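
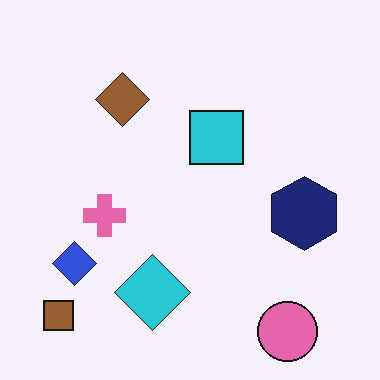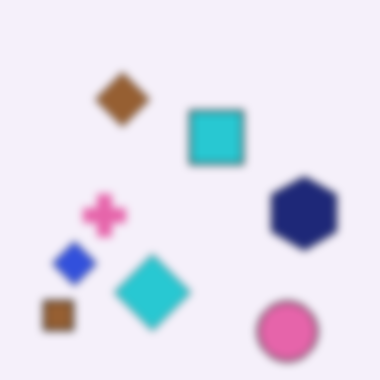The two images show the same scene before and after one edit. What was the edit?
Noticeably gaussian-blurred.

Shape edges and outlines are uniformly softened across the whole image.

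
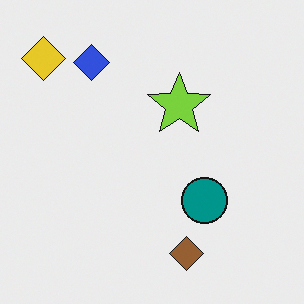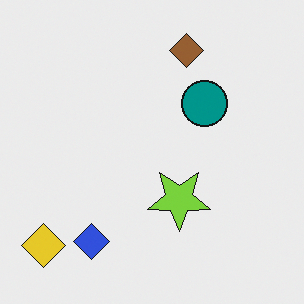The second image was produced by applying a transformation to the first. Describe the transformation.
Flipped vertically (top ↔ bottom).

The brown diamond is in the bottom of the first image and the top of the second — shapes on opposite sides of the horizontal midline have swapped in a mirror flip.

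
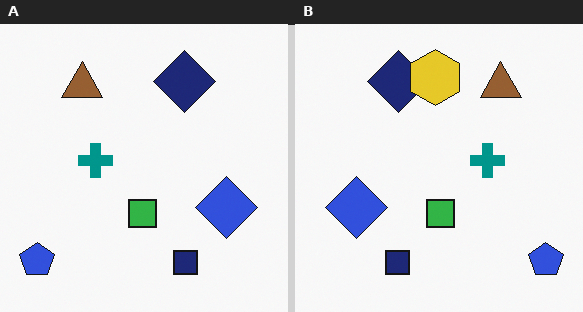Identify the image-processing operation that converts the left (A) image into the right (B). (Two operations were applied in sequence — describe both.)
The right (B) image is the left (A) flipped horizontally (left ↔ right), then overlaid with an additional yellow hexagon.

The blue pentagon is in the bottom-left of the left (A) image and the bottom-right of the right (B) — shapes on opposite sides of the vertical midline have swapped in a mirror flip. A yellow hexagon appears in the right (B) image that is absent from the left (A).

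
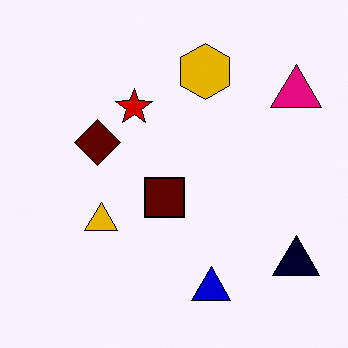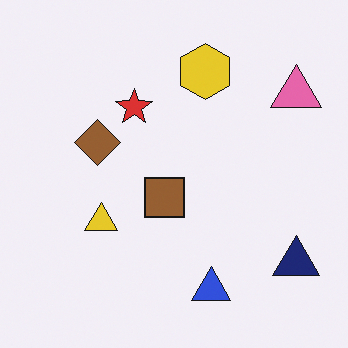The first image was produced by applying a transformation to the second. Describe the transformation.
The transformation is: given much higher contrast.

Tones are pushed away from mid-grey across the whole image — a global contrast change.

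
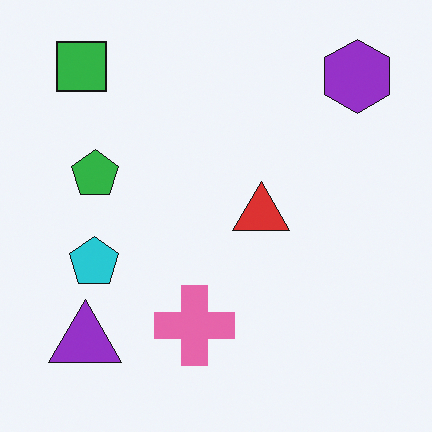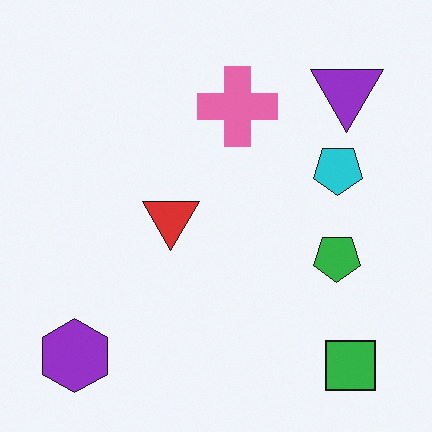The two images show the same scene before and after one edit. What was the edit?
The second image is the first rotated 180°.

The green square sits in the top-left of the first image and the bottom-right of the second — consistent with a whole-image 180° rotation.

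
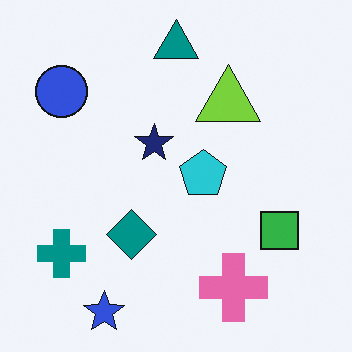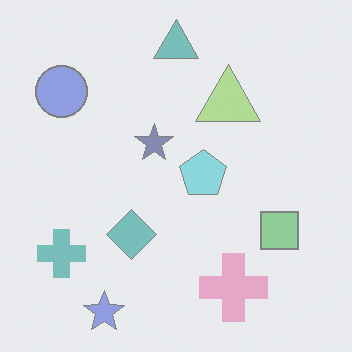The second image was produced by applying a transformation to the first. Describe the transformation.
The transformation is: given much lower contrast.

Tones are pushed toward mid-grey across the whole image — a global contrast change.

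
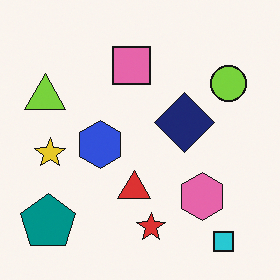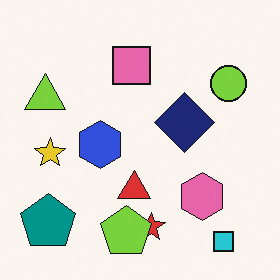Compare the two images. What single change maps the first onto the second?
This is the original image overlaid with an additional lime pentagon.

A lime pentagon appears in the second image that is absent from the first.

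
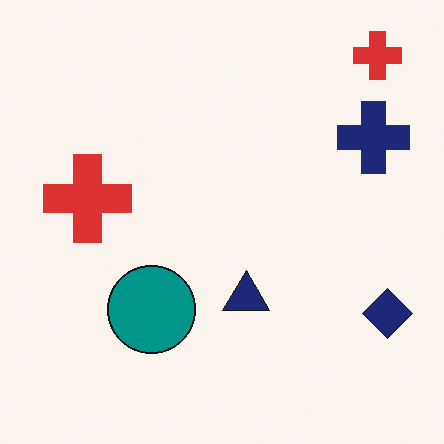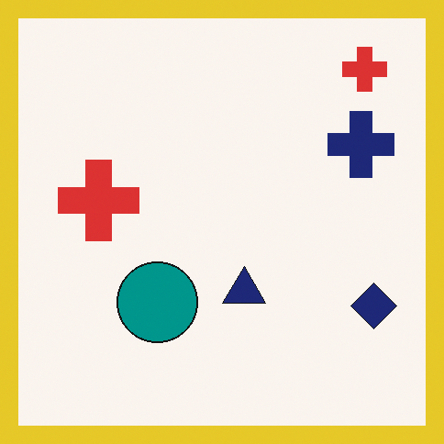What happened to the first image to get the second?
This is the original image framed with a yellow border.

A solid yellow frame runs around the edge of the second image, with the content slightly shrunk inside it.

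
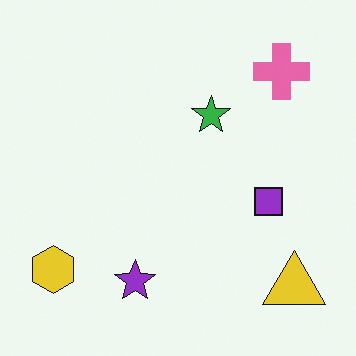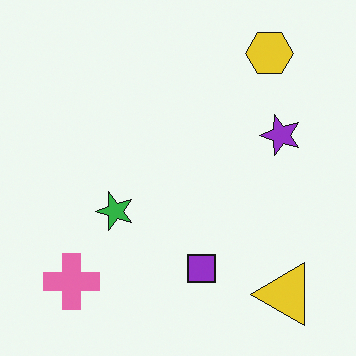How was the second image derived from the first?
The transformation is: transposed (reflected across the top-left ↔ bottom-right diagonal).

Shapes have swapped their row and column positions — what was in the top-right is now in the bottom-left — a diagonal reflection.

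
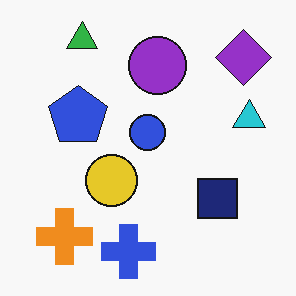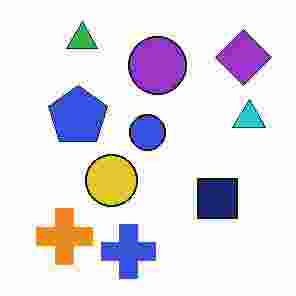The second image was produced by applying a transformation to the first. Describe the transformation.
Heavily JPEG-compressed with obvious blocking artifacts.

Blocky 8×8 compression artifacts appear around shape edges and the flat background shows ringing — characteristic JPEG degradation.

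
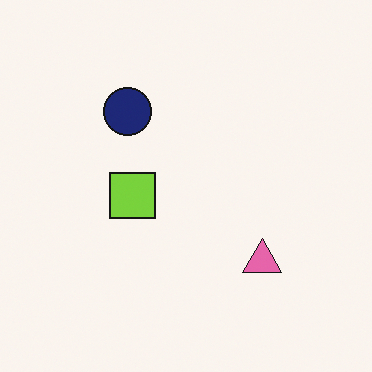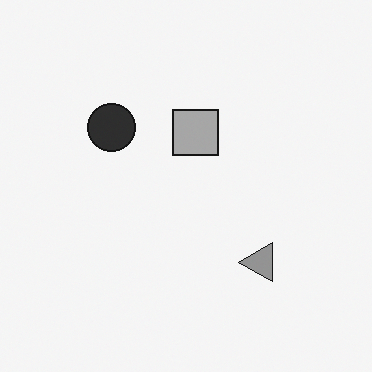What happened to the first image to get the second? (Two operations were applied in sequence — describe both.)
It was transposed (reflected across the top-left ↔ bottom-right diagonal), then converted to grayscale.

Shapes have swapped their row and column positions — what was in the top-right is now in the bottom-left — a diagonal reflection. All color is removed — every shape is now a shade of grey.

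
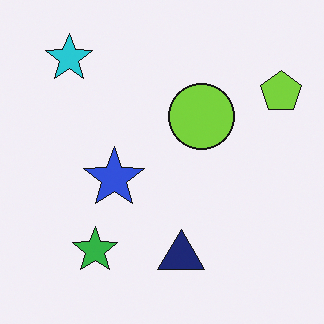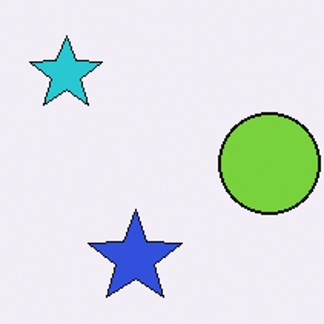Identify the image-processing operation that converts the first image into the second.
The image was cropped to a modestly smaller region and rescaled.

The visible shapes are larger and the field of view is narrower; shapes near the original edges may be partly or wholly outside the frame — a crop-and-rescale.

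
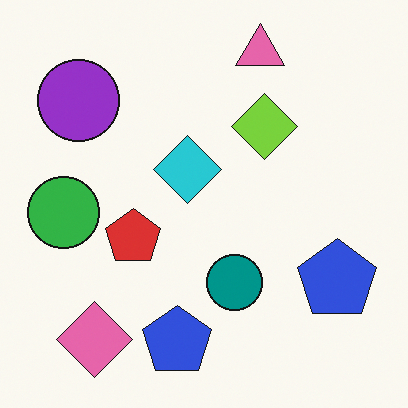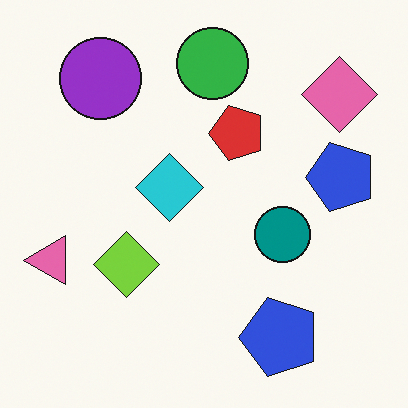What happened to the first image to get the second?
Transposed (reflected across the top-left ↔ bottom-right diagonal).

Shapes have swapped their row and column positions — what was in the top-right is now in the bottom-left — a diagonal reflection.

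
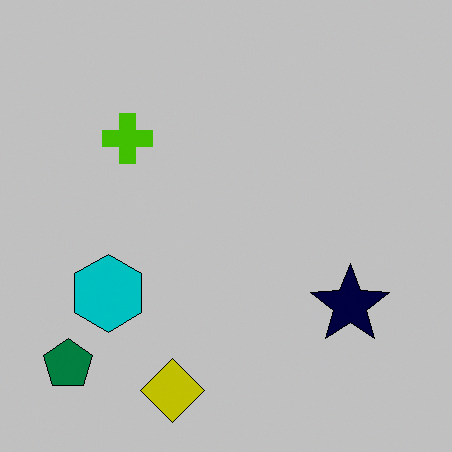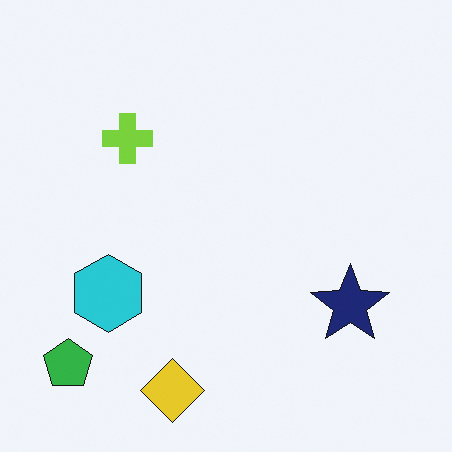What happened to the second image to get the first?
The first image is the second aggressively posterized.

Each flat color has snapped to a coarser quantized level — most visibly, the near-white background has dropped to a flat grey.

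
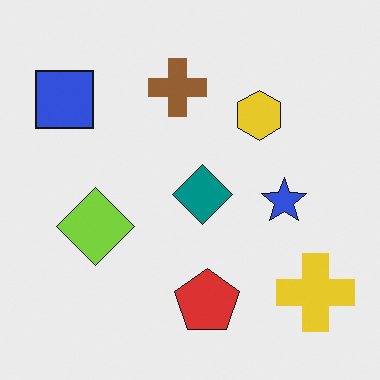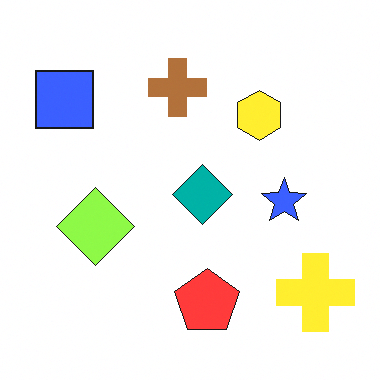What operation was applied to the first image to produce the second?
It was slightly brightened.

Every pixel — background and shapes alike — is uniformly brightened.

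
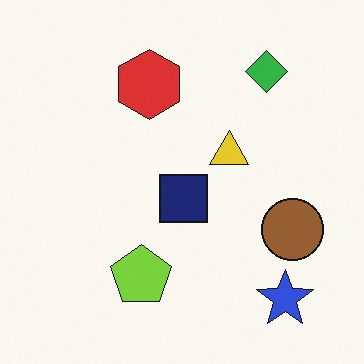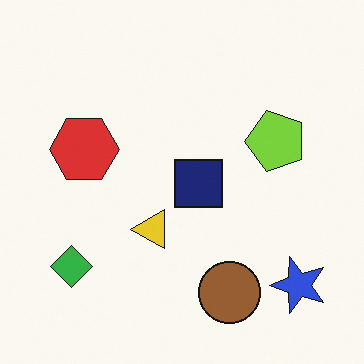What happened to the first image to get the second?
It was transposed (reflected across the top-left ↔ bottom-right diagonal).

Shapes have swapped their row and column positions — what was in the top-right is now in the bottom-left — a diagonal reflection.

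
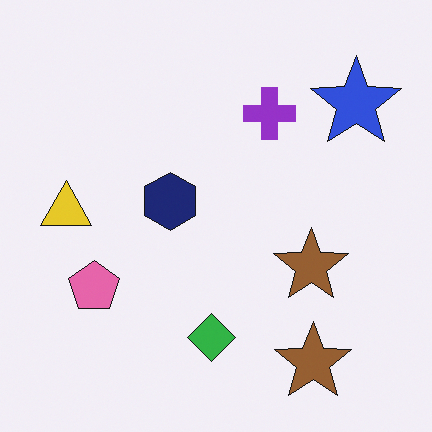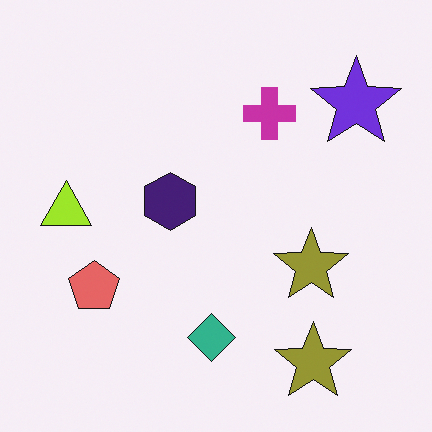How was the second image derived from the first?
The transformation is: hue-shifted by a small amount.

Every shape's color has rotated by the same amount around the hue wheel — a uniform hue shift.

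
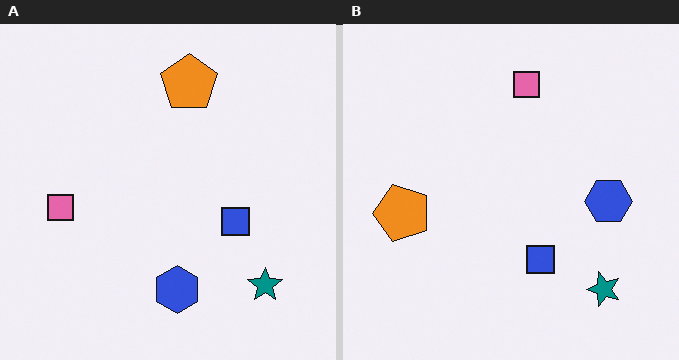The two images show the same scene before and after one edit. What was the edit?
This is the original image transposed (reflected across the top-left ↔ bottom-right diagonal).

Shapes have swapped their row and column positions — what was in the top-right is now in the bottom-left — a diagonal reflection.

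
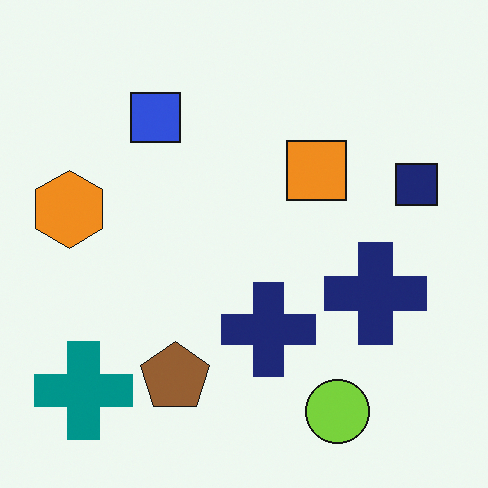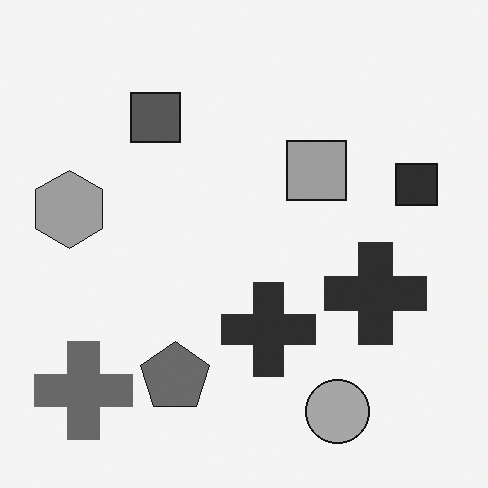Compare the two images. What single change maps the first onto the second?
The second image is the first converted to grayscale.

All color is removed — every shape is now a shade of grey.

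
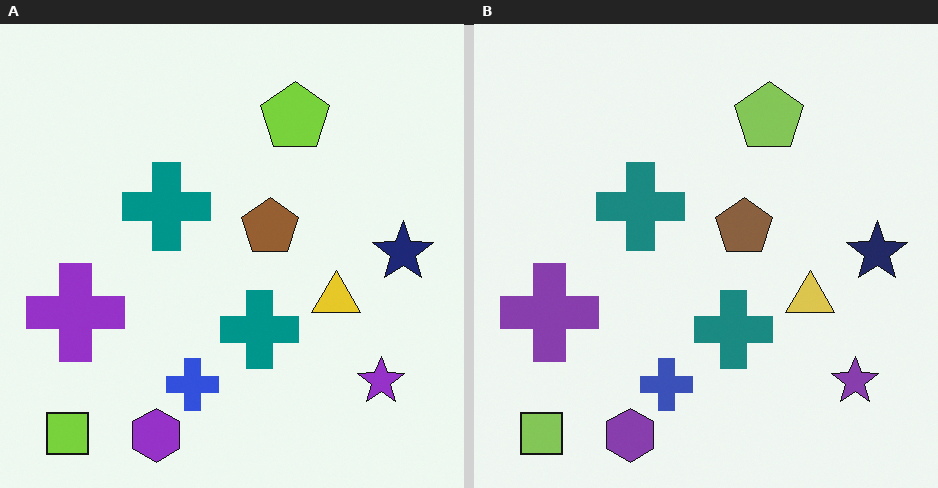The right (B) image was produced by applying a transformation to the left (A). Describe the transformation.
The image was slightly desaturated.

All colors are more muted and greyish — a global saturation change.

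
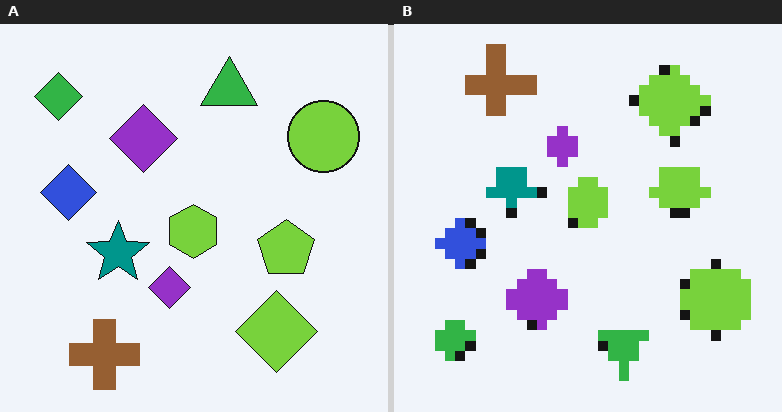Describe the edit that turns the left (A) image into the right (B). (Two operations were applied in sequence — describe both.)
The image was coarsely pixelated, then flipped vertically (top ↔ bottom).

Shapes are reduced to large square blocks; fine edges and outlines are lost — a downscale-then-upscale (mosaic) effect. The brown cross is in the bottom-left of the left (A) image and the top-left of the right (B) — shapes on opposite sides of the horizontal midline have swapped in a mirror flip.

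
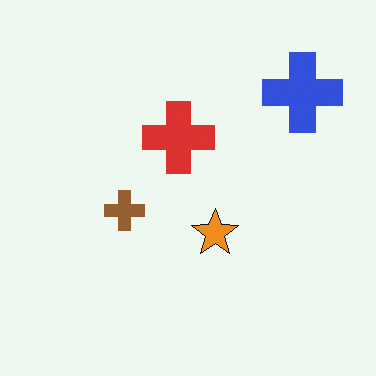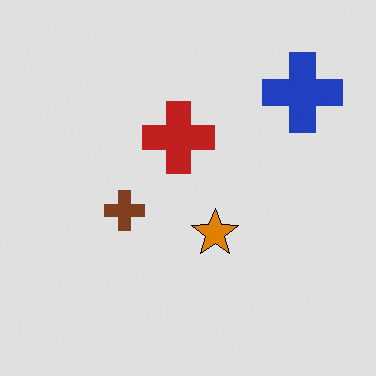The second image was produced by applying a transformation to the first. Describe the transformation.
Moderately posterized.

Each flat color has snapped to a coarser quantized level — most visibly, the near-white background has dropped to a flat grey.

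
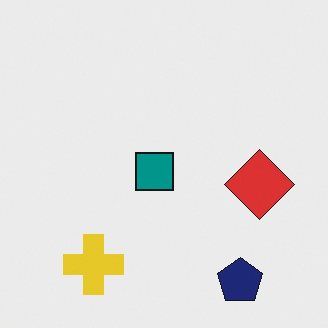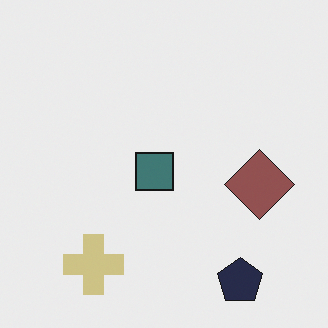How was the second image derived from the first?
This is the original image heavily desaturated.

All colors are more muted and greyish — a global saturation change.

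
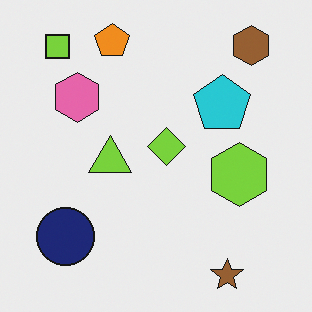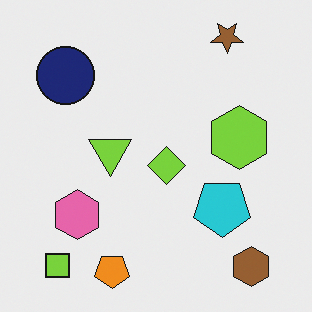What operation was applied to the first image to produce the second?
The transformation is: flipped vertically (top ↔ bottom).

The brown star is in the bottom-right of the first image and the top-right of the second — shapes on opposite sides of the horizontal midline have swapped in a mirror flip.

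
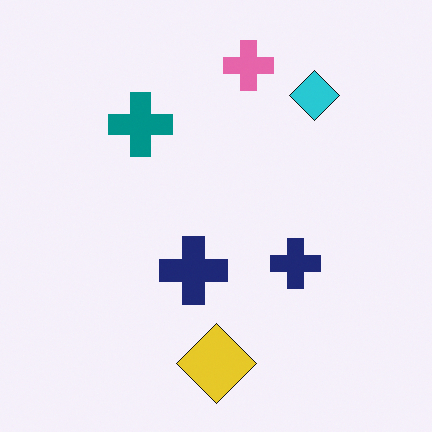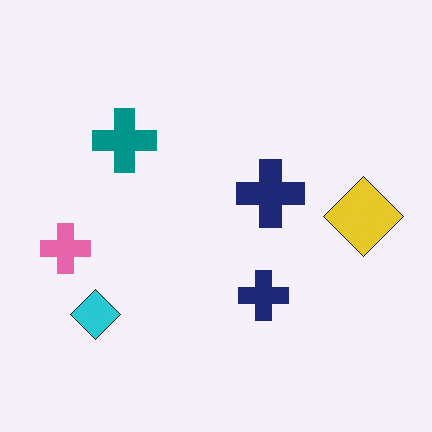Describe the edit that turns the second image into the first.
The first image is the second transposed (reflected across the top-left ↔ bottom-right diagonal).

Shapes have swapped their row and column positions — what was in the top-right is now in the bottom-left — a diagonal reflection.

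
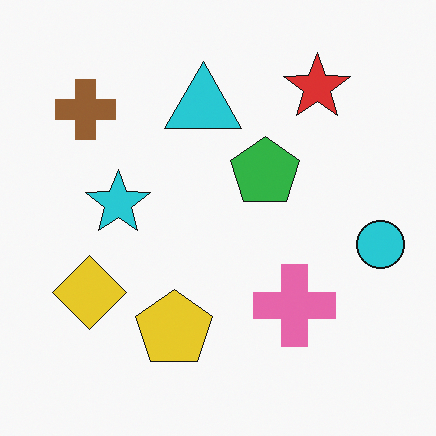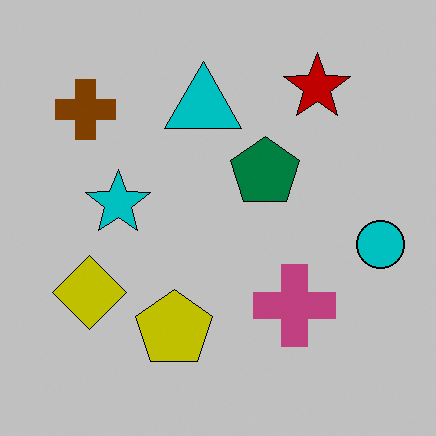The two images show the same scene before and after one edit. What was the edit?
The image was aggressively posterized.

Each flat color has snapped to a coarser quantized level — most visibly, the near-white background has dropped to a flat grey.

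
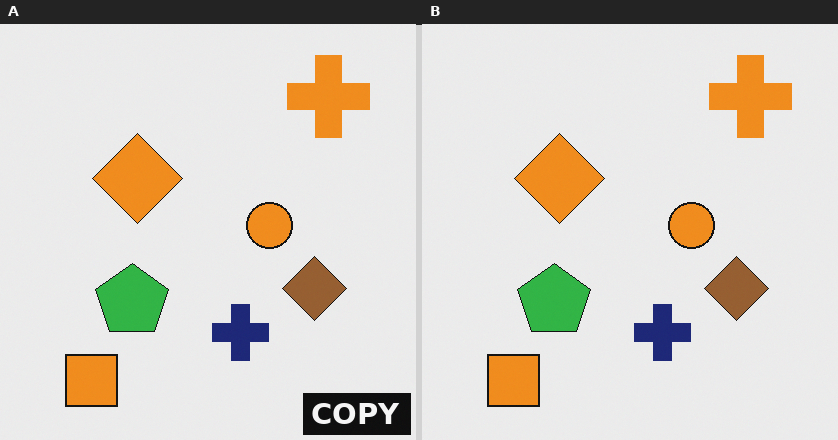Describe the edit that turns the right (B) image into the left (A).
The left (A) image is the right (B) watermarked with the text "COPY" in the lower-right corner.

A dark label reading "COPY" appears in the lower-right corner.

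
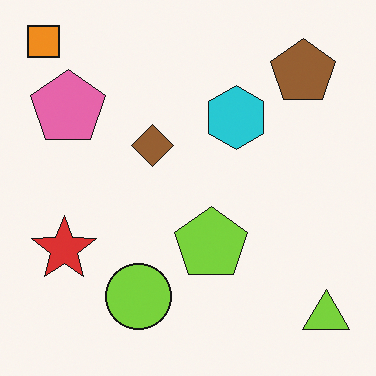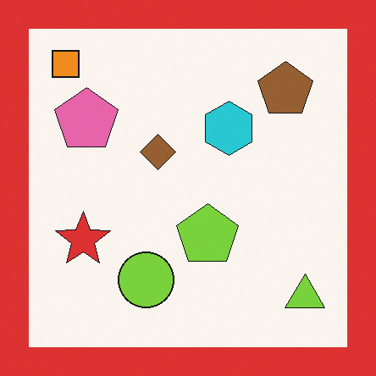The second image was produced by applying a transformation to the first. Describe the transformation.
This is the original image framed with a red border.

A solid red frame runs around the edge of the second image, with the content slightly shrunk inside it.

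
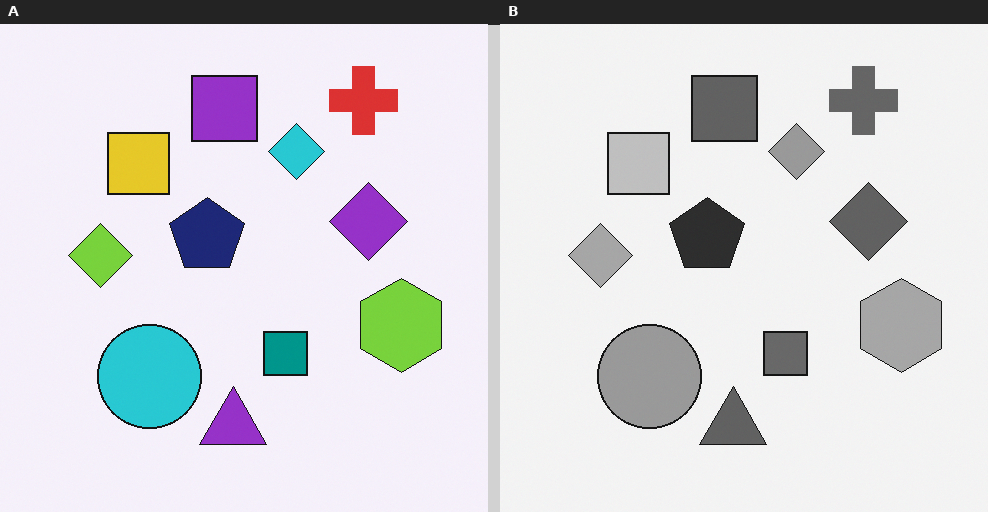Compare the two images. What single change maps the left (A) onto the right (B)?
This is the original image converted to grayscale.

All color is removed — every shape is now a shade of grey.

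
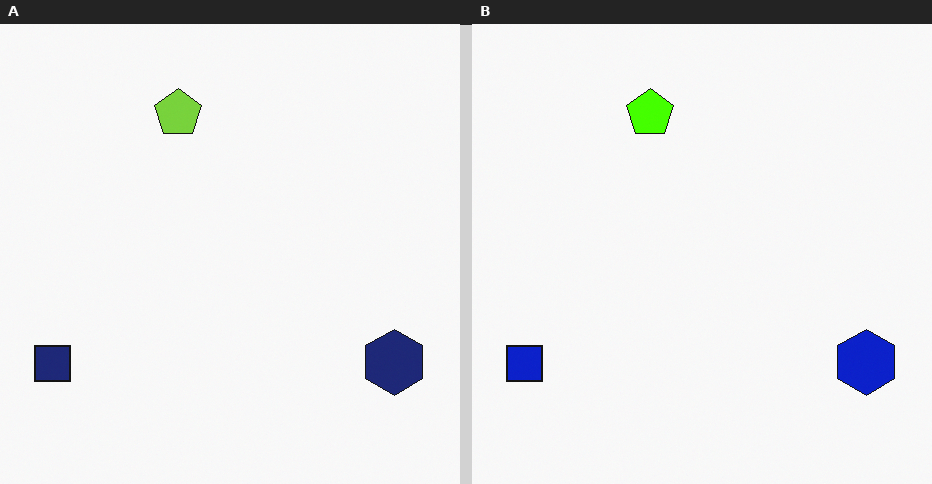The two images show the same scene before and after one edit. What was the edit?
The image was heavily oversaturated.

All colors are more vivid — a global saturation change.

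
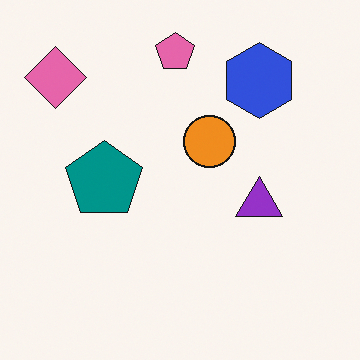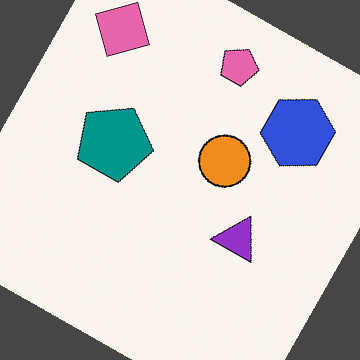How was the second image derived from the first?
The transformation is: rotated clockwise by a clearly visible amount.

Every shape is tilted by the same angle and the image corners show triangular fill wedges — a whole-image rotation by a non-right angle.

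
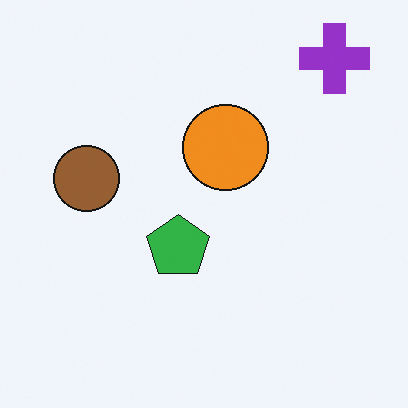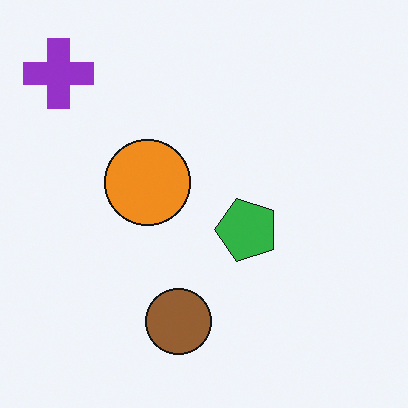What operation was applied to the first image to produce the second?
The image was rotated 90° counter-clockwise.

The purple cross sits in the top-right of the first image and the top-left of the second — consistent with a whole-image 90° counter-clockwise rotation.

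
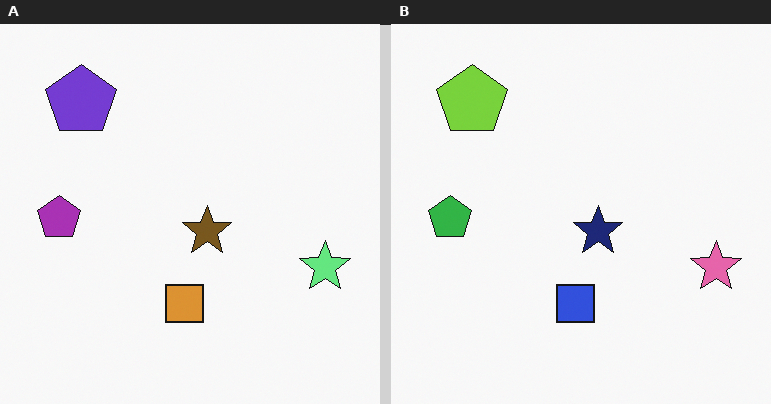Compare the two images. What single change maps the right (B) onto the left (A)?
The transformation is: hue-shifted through roughly half the color wheel.

Every shape's color has rotated by the same amount around the hue wheel — a uniform hue shift.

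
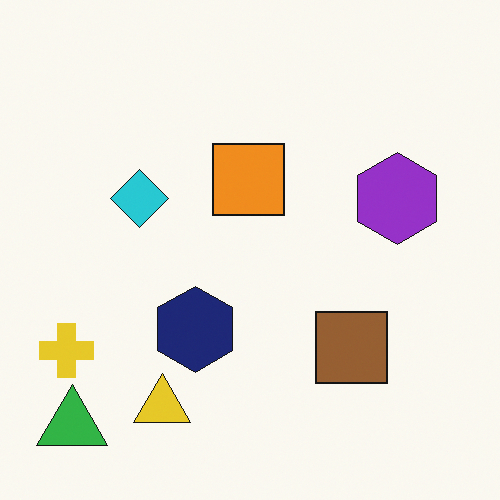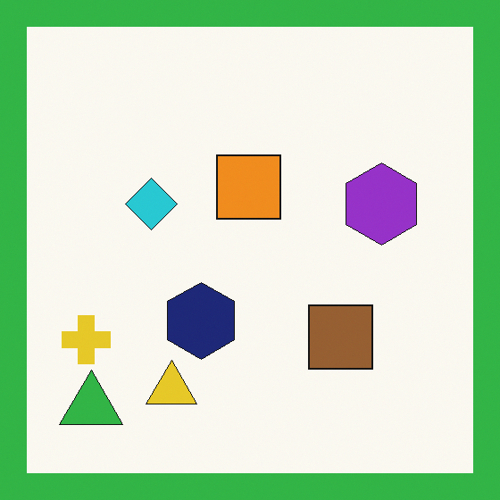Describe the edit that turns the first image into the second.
This is the original image framed with a green border.

A solid green frame runs around the edge of the second image, with the content slightly shrunk inside it.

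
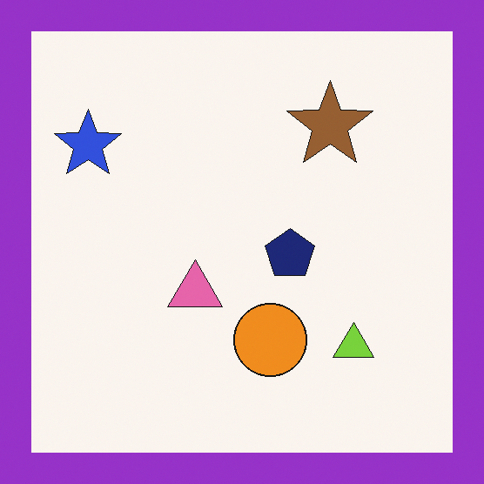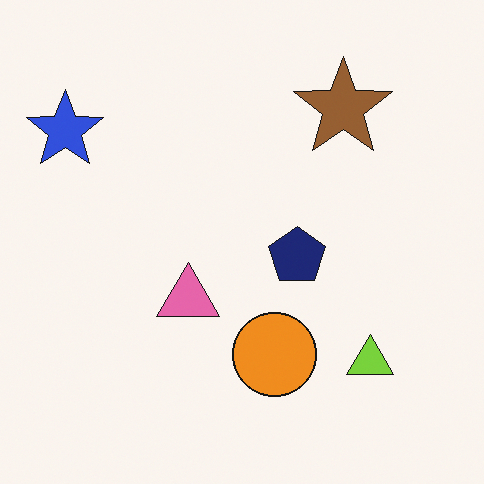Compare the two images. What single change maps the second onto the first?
The transformation is: framed with a purple border.

A solid purple frame runs around the edge of the first image, with the content slightly shrunk inside it.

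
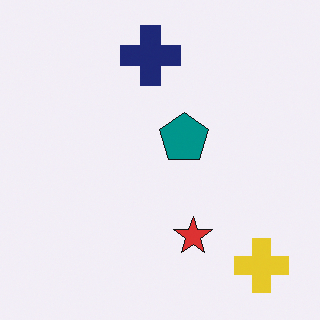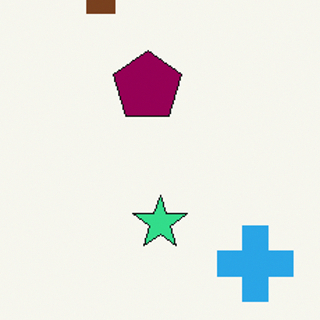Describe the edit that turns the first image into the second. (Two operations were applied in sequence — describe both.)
The second image is the first cropped to a modestly smaller region and rescaled, then hue-shifted by a moderate amount.

The visible shapes are larger and the field of view is narrower; shapes near the original edges may be partly or wholly outside the frame — a crop-and-rescale. Every shape's color has rotated by the same amount around the hue wheel — a uniform hue shift.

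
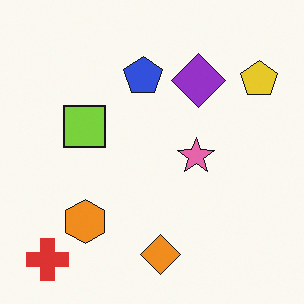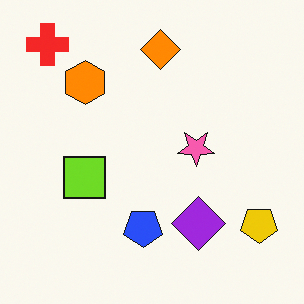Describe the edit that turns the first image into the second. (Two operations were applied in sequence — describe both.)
It was slightly oversaturated, then flipped vertically (top ↔ bottom).

All colors are more vivid — a global saturation change. The red cross is in the bottom-left of the first image and the top-left of the second — shapes on opposite sides of the horizontal midline have swapped in a mirror flip.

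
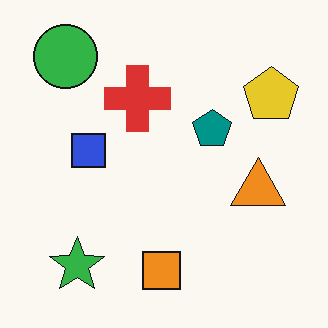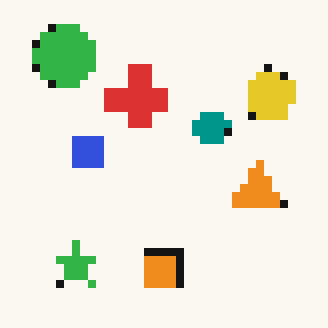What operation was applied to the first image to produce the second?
This is the original image moderately pixelated.

Shapes are reduced to large square blocks; fine edges and outlines are lost — a downscale-then-upscale (mosaic) effect.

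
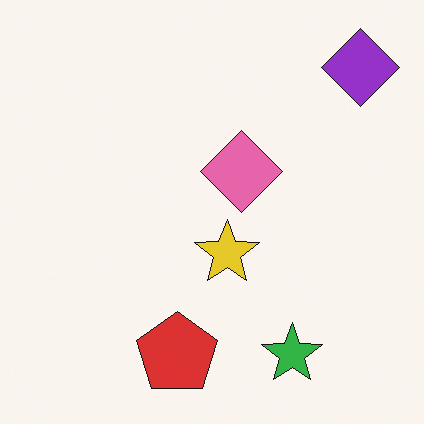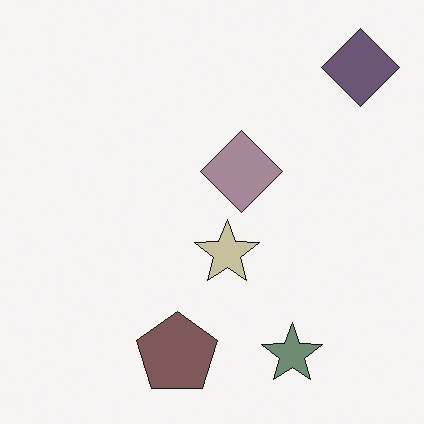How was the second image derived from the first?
It was heavily desaturated.

All colors are more muted and greyish — a global saturation change.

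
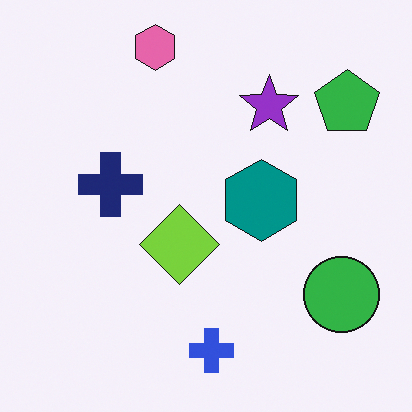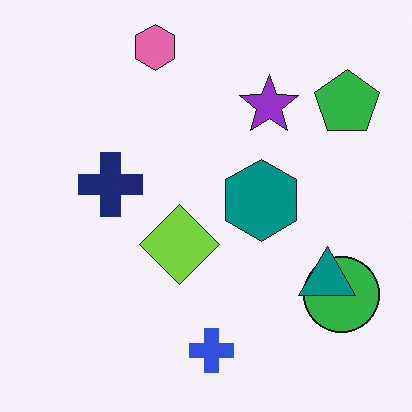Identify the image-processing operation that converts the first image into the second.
The image was overlaid with an additional teal triangle.

A teal triangle appears in the second image that is absent from the first.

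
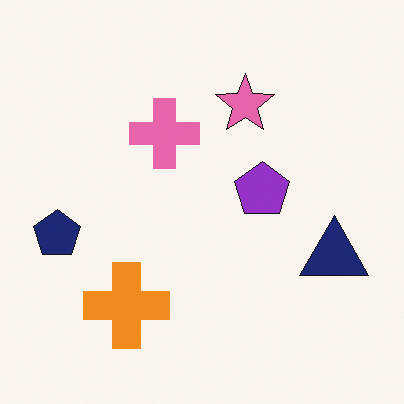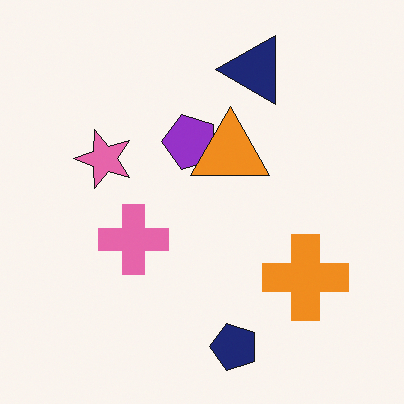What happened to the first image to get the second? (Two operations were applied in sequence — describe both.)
The second image is the first rotated 90° counter-clockwise, then overlaid with an additional orange triangle.

The navy pentagon sits in the left of the first image and the bottom of the second — consistent with a whole-image 90° counter-clockwise rotation. An orange triangle appears in the second image that is absent from the first.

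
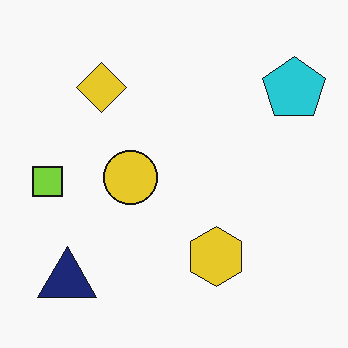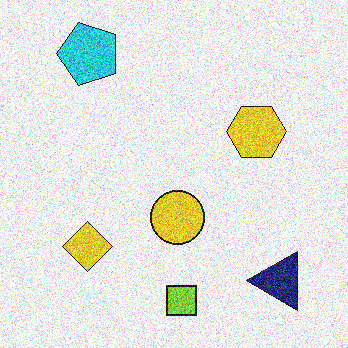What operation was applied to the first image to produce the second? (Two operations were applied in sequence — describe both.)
The image was rotated 90° counter-clockwise, then degraded with heavy additive noise.

The navy triangle sits in the bottom-left of the first image and the bottom-right of the second — consistent with a whole-image 90° counter-clockwise rotation. Random speckle covers the whole image, including the flat background.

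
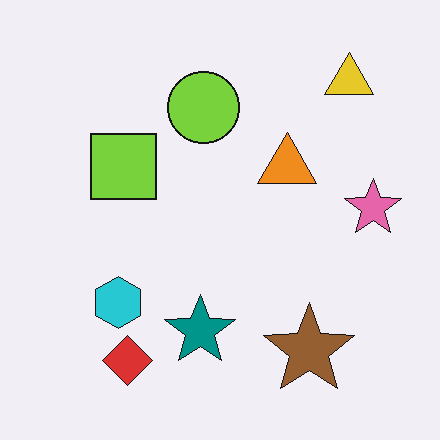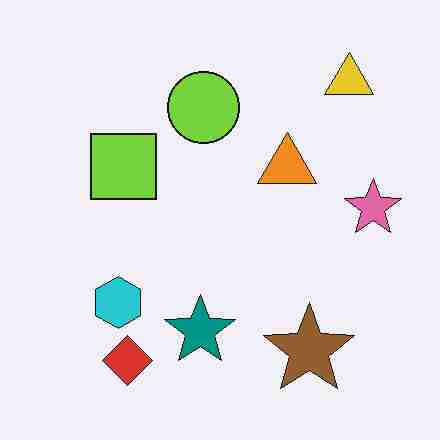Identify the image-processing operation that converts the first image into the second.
The image was heavily JPEG-compressed with obvious blocking artifacts.

Blocky 8×8 compression artifacts appear around shape edges and the flat background shows ringing — characteristic JPEG degradation.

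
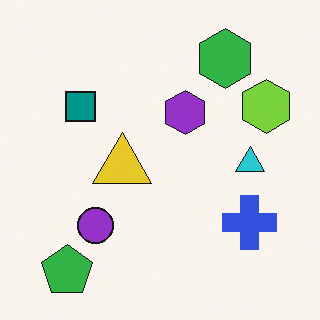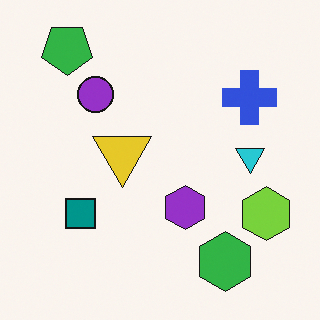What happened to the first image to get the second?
Flipped vertically (top ↔ bottom).

The green pentagon is in the bottom-left of the first image and the top-left of the second — shapes on opposite sides of the horizontal midline have swapped in a mirror flip.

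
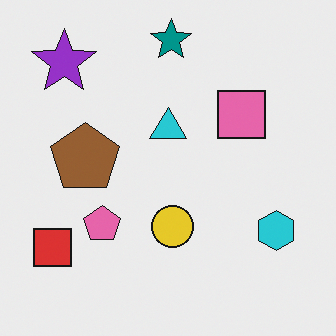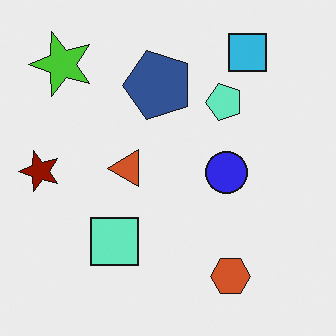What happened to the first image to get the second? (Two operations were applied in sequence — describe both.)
This is the original image transposed (reflected across the top-left ↔ bottom-right diagonal), then hue-shifted by a large amount.

Shapes have swapped their row and column positions — what was in the top-right is now in the bottom-left — a diagonal reflection. Every shape's color has rotated by the same amount around the hue wheel — a uniform hue shift.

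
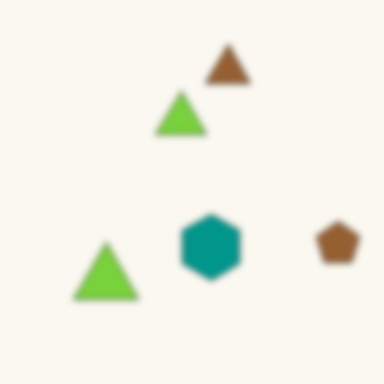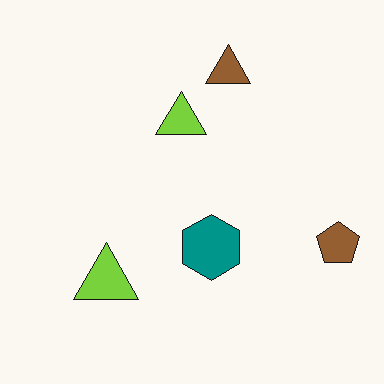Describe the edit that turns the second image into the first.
The image was noticeably gaussian-blurred.

Shape edges and outlines are uniformly softened across the whole image.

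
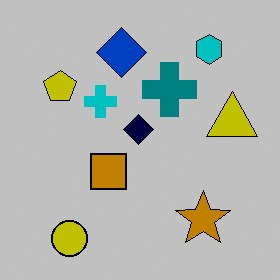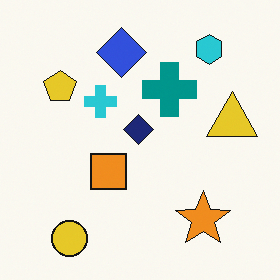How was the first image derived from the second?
The transformation is: heavily posterized to just a handful of flat colors.

Each flat color has snapped to a coarser quantized level — most visibly, the near-white background has dropped to a flat grey.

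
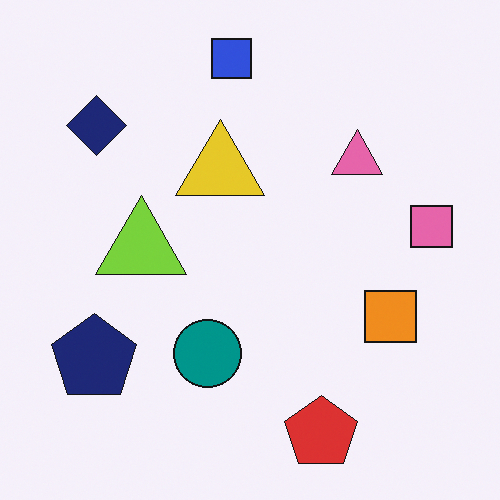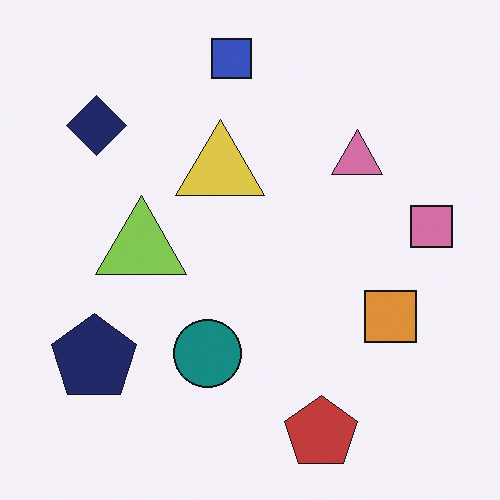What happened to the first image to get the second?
It was slightly desaturated.

All colors are more muted and greyish — a global saturation change.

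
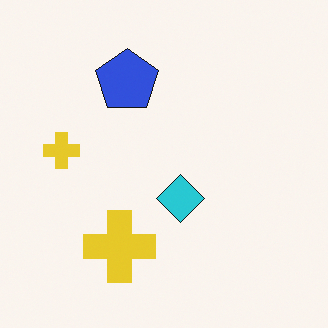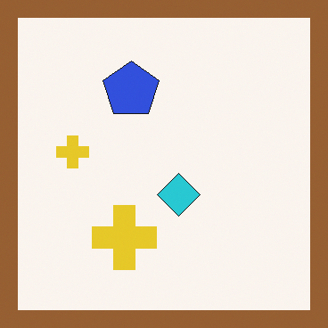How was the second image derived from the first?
Framed with a brown border.

A solid brown frame runs around the edge of the second image, with the content slightly shrunk inside it.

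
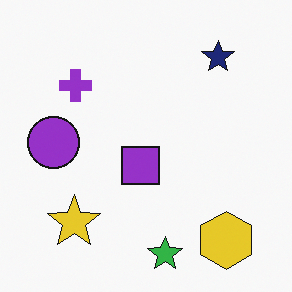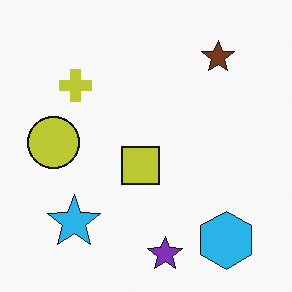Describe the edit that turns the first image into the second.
It was hue-shifted by a moderate amount.

Every shape's color has rotated by the same amount around the hue wheel — a uniform hue shift.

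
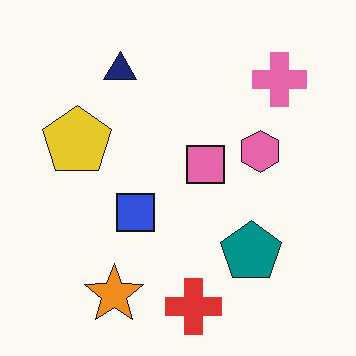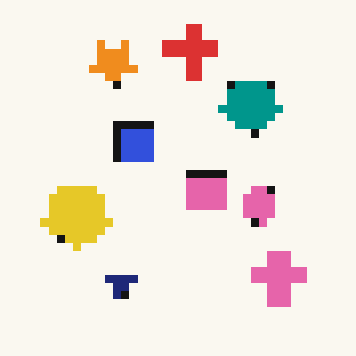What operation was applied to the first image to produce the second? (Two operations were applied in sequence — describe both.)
It was flipped vertically (top ↔ bottom), then moderately pixelated.

The red cross is in the bottom of the first image and the top of the second — shapes on opposite sides of the horizontal midline have swapped in a mirror flip. Shapes are reduced to large square blocks; fine edges and outlines are lost — a downscale-then-upscale (mosaic) effect.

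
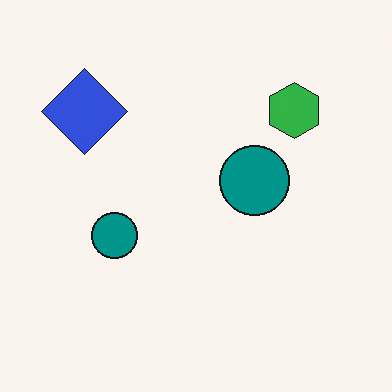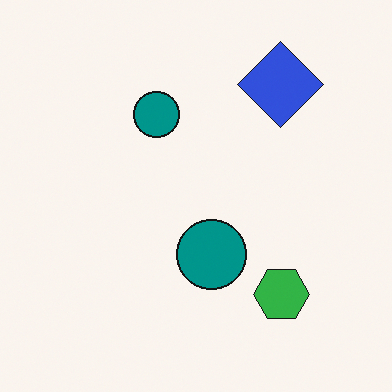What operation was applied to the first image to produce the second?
The transformation is: rotated 90° clockwise.

The blue diamond sits in the top-left of the first image and the top-right of the second — consistent with a whole-image 90° clockwise rotation.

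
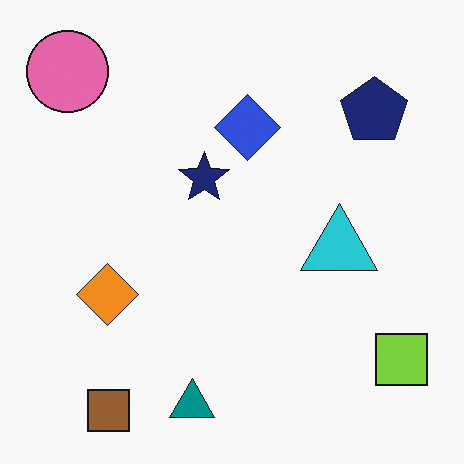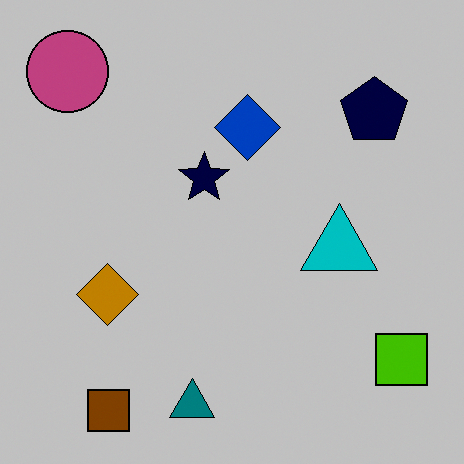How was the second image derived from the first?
This is the original image heavily posterized to just a handful of flat colors.

Each flat color has snapped to a coarser quantized level — most visibly, the near-white background has dropped to a flat grey.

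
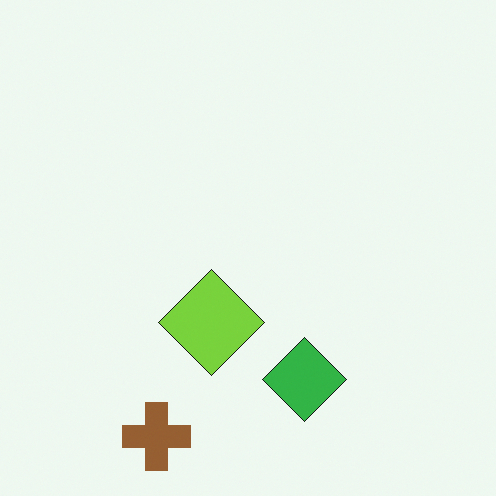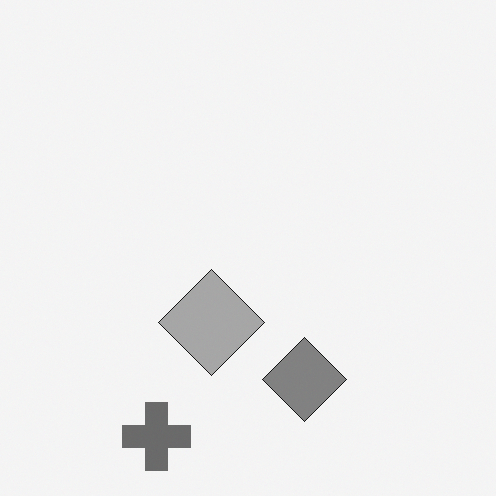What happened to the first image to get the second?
This is the original image converted to grayscale.

All color is removed — every shape is now a shade of grey.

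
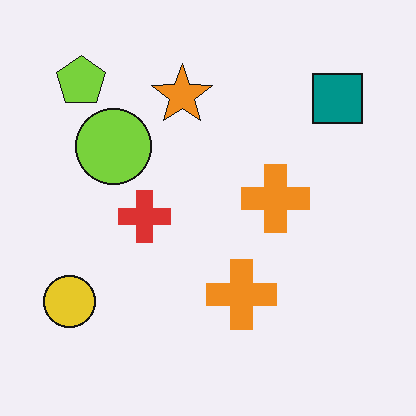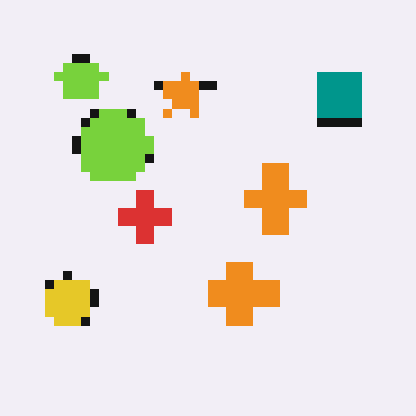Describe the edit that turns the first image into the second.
The second image is the first heavily pixelated into large blocks.

Shapes are reduced to large square blocks; fine edges and outlines are lost — a downscale-then-upscale (mosaic) effect.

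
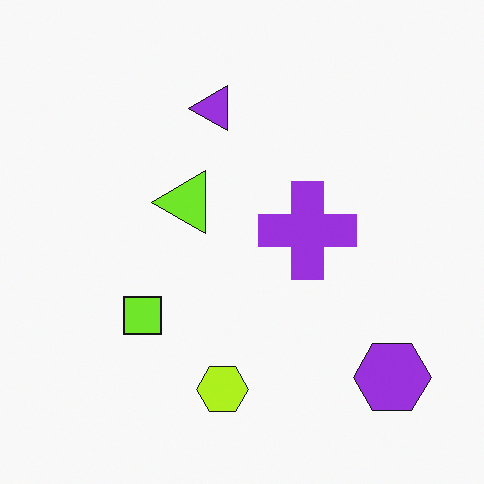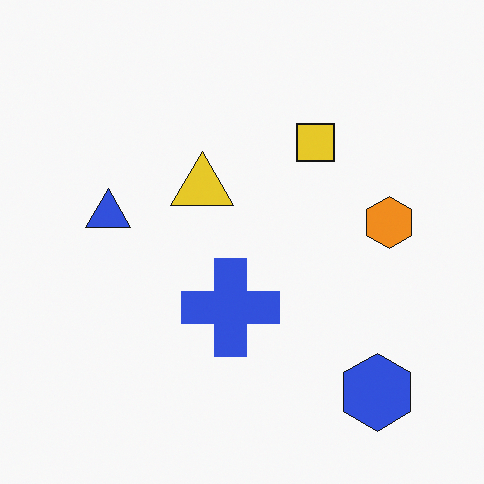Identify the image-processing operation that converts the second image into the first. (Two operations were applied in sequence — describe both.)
This is the original image hue-shifted by a small amount, then transposed (reflected across the top-left ↔ bottom-right diagonal).

Every shape's color has rotated by the same amount around the hue wheel — a uniform hue shift. Shapes have swapped their row and column positions — what was in the top-right is now in the bottom-left — a diagonal reflection.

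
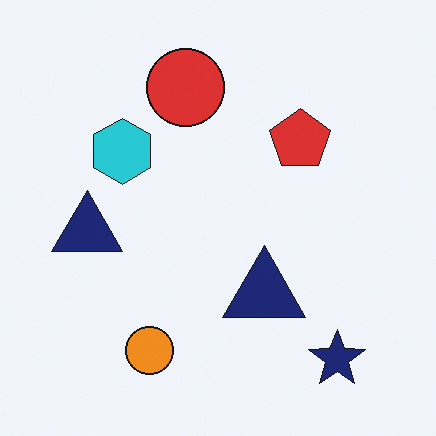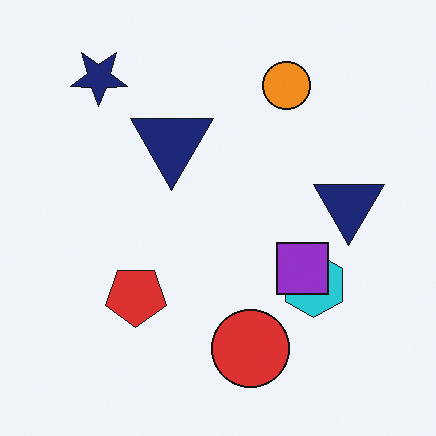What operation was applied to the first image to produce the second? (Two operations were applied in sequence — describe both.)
The image was rotated 180°, then overlaid with an additional purple square.

The navy star sits in the bottom-right of the first image and the top-left of the second — consistent with a whole-image 180° rotation. A purple square appears in the second image that is absent from the first.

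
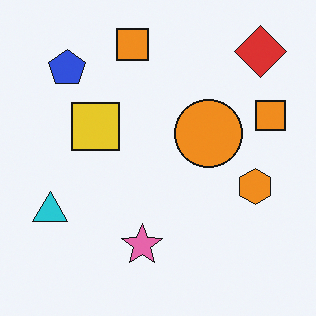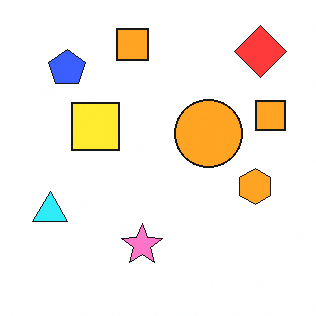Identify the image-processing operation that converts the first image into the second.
This is the original image slightly brightened.

Every pixel — background and shapes alike — is uniformly brightened.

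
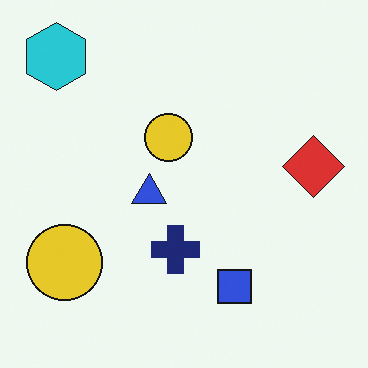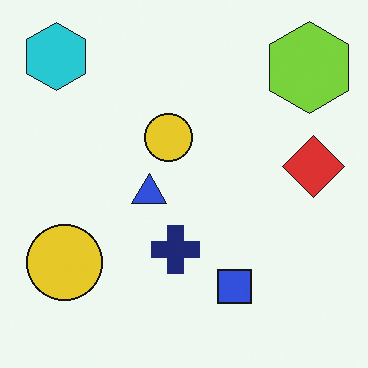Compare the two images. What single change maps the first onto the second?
The image was overlaid with an additional lime hexagon.

A lime hexagon appears in the second image that is absent from the first.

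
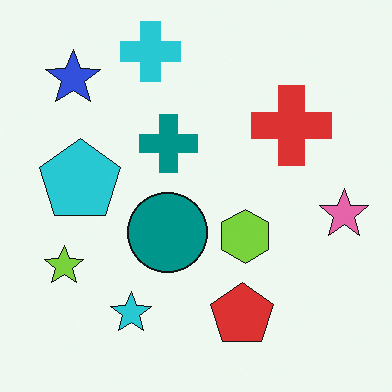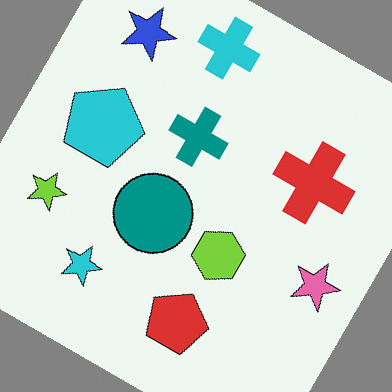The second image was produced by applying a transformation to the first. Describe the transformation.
This is the original image rotated clockwise by a large amount — several tens of degrees.

Every shape is tilted by the same angle and the image corners show triangular fill wedges — a whole-image rotation by a non-right angle.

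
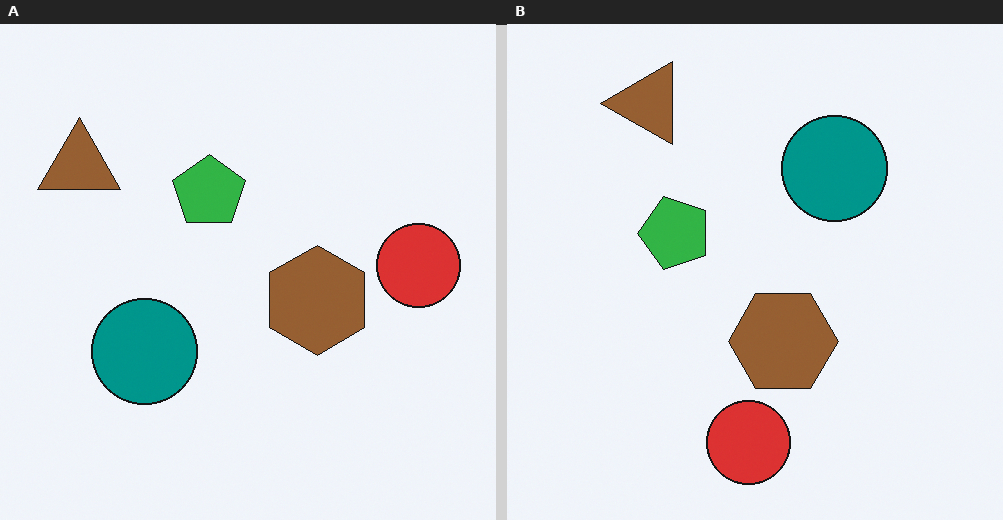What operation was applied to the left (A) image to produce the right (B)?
The transformation is: transposed (reflected across the top-left ↔ bottom-right diagonal).

Shapes have swapped their row and column positions — what was in the top-right is now in the bottom-left — a diagonal reflection.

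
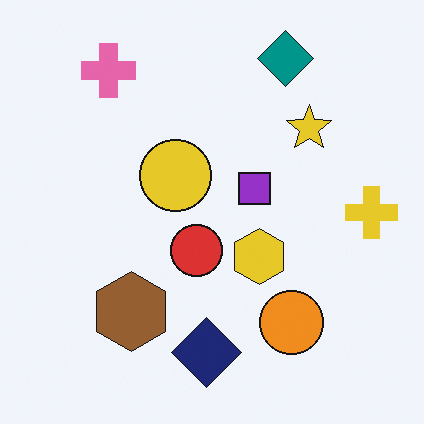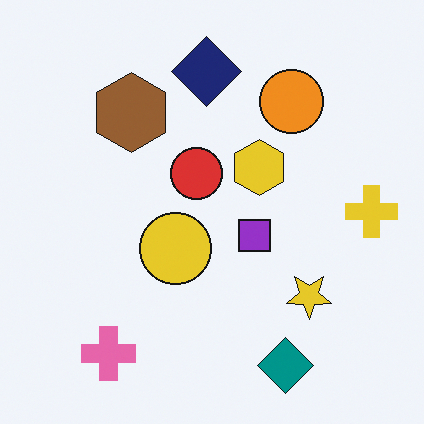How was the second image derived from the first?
The transformation is: flipped vertically (top ↔ bottom).

The teal diamond is in the top-right of the first image and the bottom-right of the second — shapes on opposite sides of the horizontal midline have swapped in a mirror flip.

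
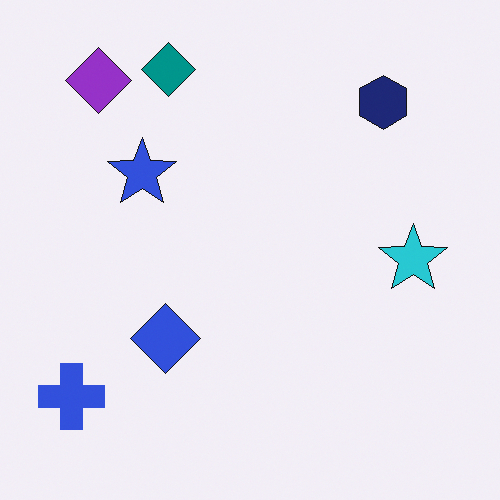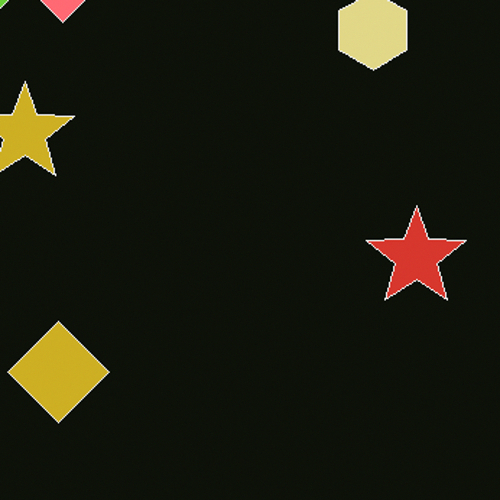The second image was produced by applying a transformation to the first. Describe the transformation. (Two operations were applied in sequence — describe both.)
It was color-inverted (negative), then cropped slightly and scaled back up.

The light background has become dark and every shape's color is its complement — a photographic negative. The visible shapes are larger and the field of view is narrower; shapes near the original edges may be partly or wholly outside the frame — a crop-and-rescale.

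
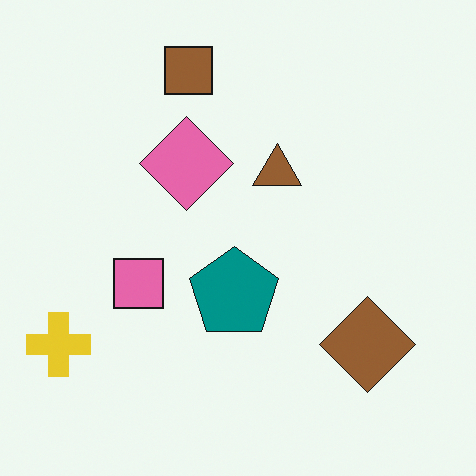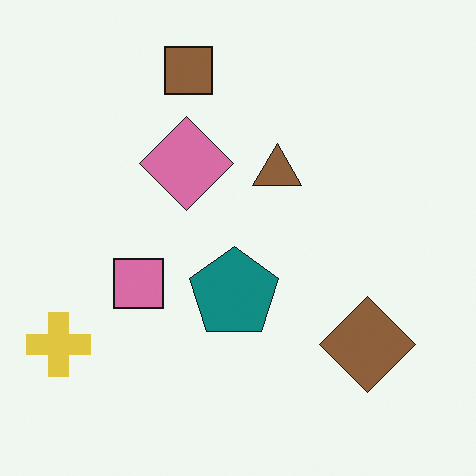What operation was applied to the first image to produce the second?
The transformation is: slightly desaturated.

All colors are more muted and greyish — a global saturation change.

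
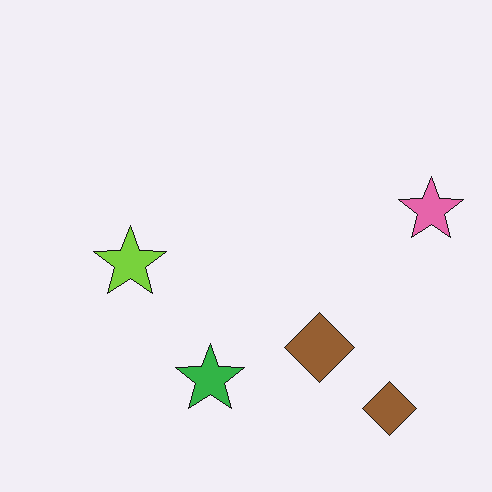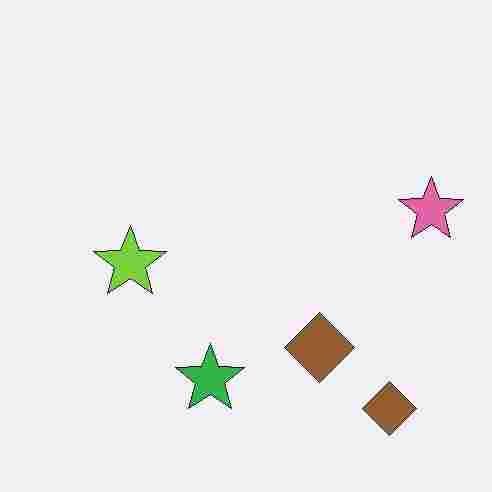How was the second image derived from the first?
The second image is the first heavily JPEG-compressed with obvious blocking artifacts.

Blocky 8×8 compression artifacts appear around shape edges and the flat background shows ringing — characteristic JPEG degradation.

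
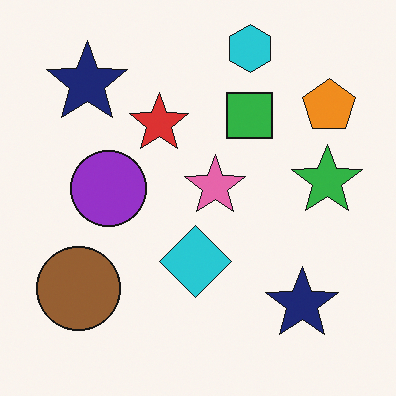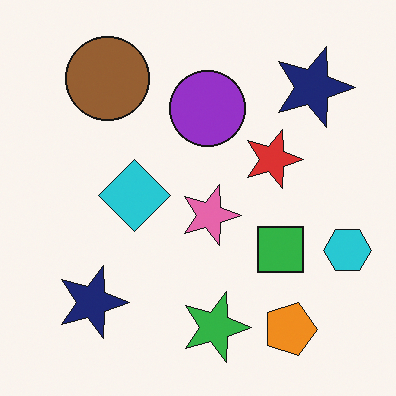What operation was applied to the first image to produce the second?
Rotated 90° clockwise.

The orange pentagon sits in the top-right of the first image and the bottom-right of the second — consistent with a whole-image 90° clockwise rotation.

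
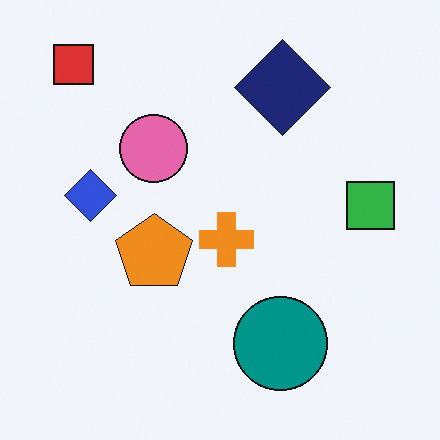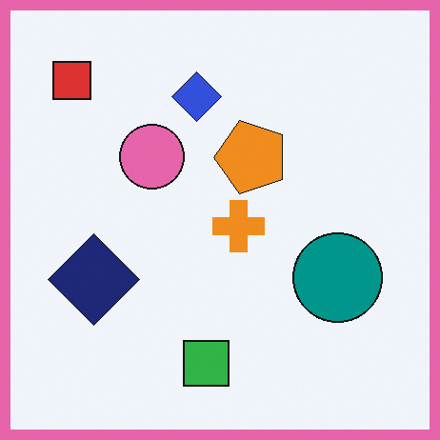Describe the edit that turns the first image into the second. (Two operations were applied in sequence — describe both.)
It was transposed (reflected across the top-left ↔ bottom-right diagonal), then framed with a pink border.

Shapes have swapped their row and column positions — what was in the top-right is now in the bottom-left — a diagonal reflection. A solid pink frame runs around the edge of the second image, with the content slightly shrunk inside it.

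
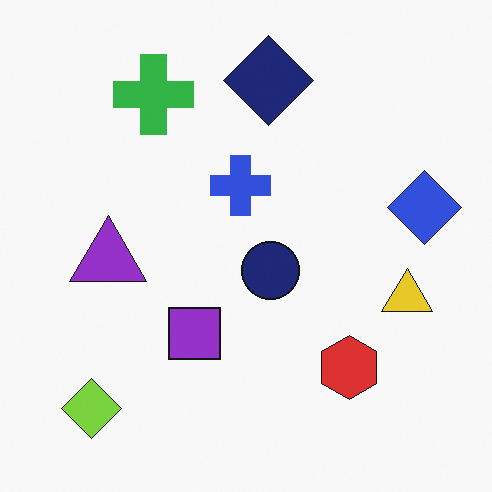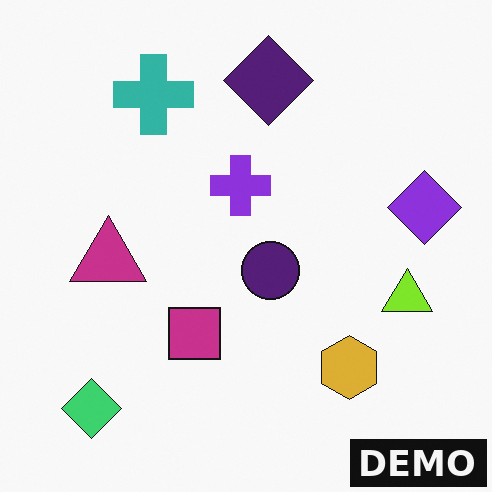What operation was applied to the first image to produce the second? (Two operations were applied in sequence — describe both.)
It was hue-shifted by a small amount, then watermarked with the text "DEMO" in the lower-right corner.

Every shape's color has rotated by the same amount around the hue wheel — a uniform hue shift. A dark label reading "DEMO" appears in the lower-right corner.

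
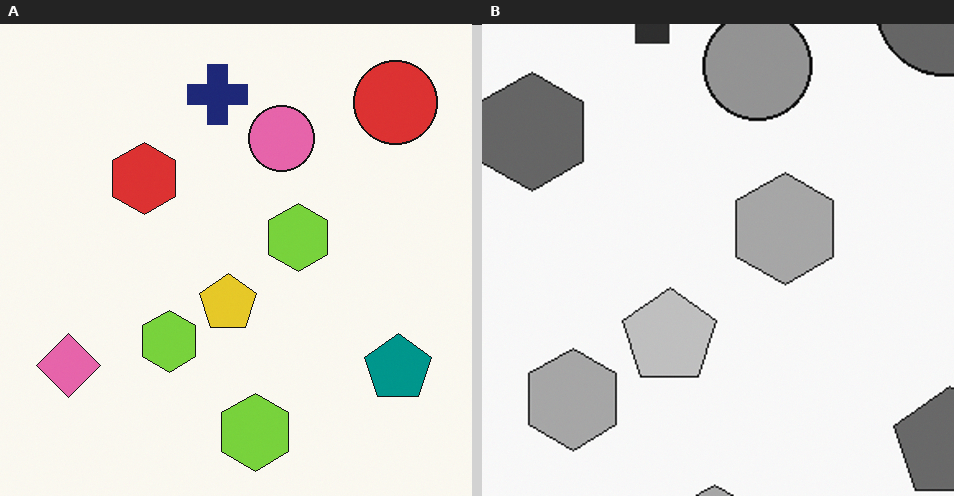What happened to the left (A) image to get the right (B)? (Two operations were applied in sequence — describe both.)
The transformation is: converted to grayscale, then cropped tightly and scaled back up.

All color is removed — every shape is now a shade of grey. The visible shapes are larger and the field of view is narrower; shapes near the original edges may be partly or wholly outside the frame — a crop-and-rescale.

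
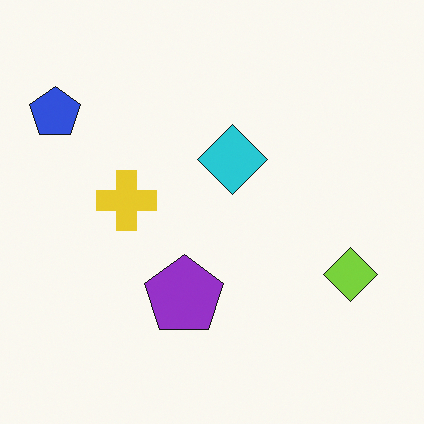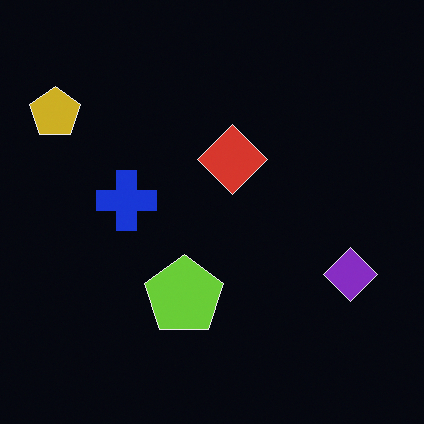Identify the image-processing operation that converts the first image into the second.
The transformation is: color-inverted (negative).

The light background has become dark and every shape's color is its complement — a photographic negative.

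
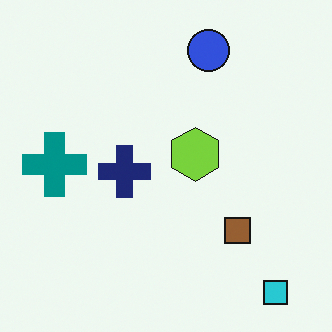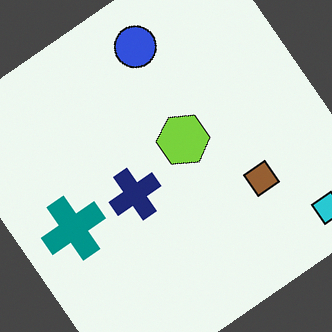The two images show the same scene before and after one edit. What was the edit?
This is the original image rotated counter-clockwise by a large amount — several tens of degrees.

Every shape is tilted by the same angle and the image corners show triangular fill wedges — a whole-image rotation by a non-right angle.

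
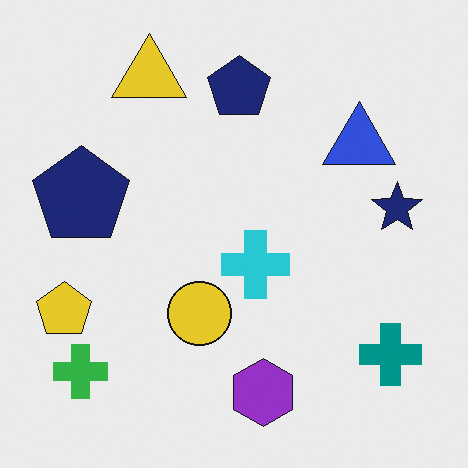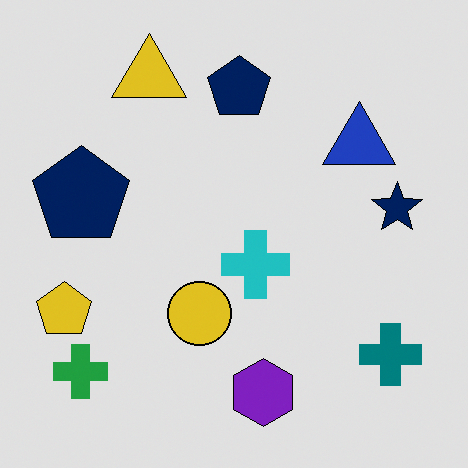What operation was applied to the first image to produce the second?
The image was moderately posterized.

Each flat color has snapped to a coarser quantized level — most visibly, the near-white background has dropped to a flat grey.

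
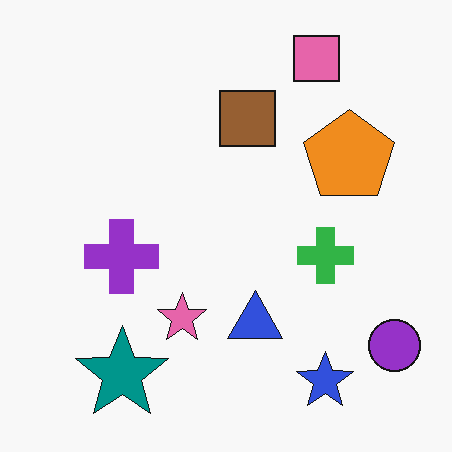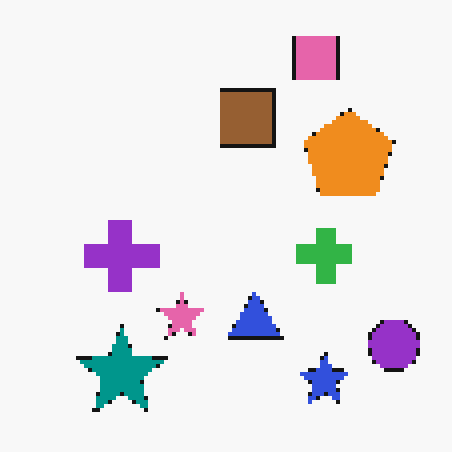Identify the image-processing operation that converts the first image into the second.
This is the original image mildly pixelated.

Shapes are reduced to large square blocks; fine edges and outlines are lost — a downscale-then-upscale (mosaic) effect.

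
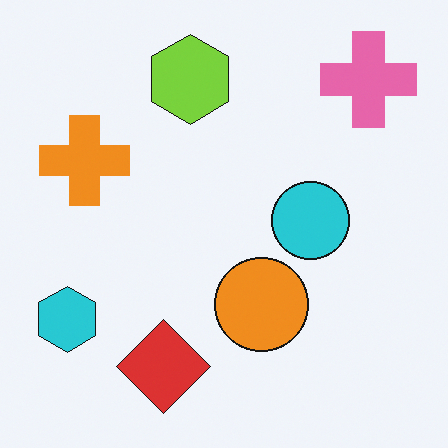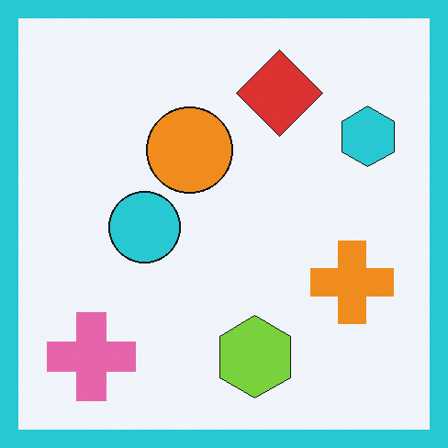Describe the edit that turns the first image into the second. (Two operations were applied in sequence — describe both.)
The image was rotated 180°, then framed with a cyan border.

The pink cross sits in the top-right of the first image and the bottom-left of the second — consistent with a whole-image 180° rotation. A solid cyan frame runs around the edge of the second image, with the content slightly shrunk inside it.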